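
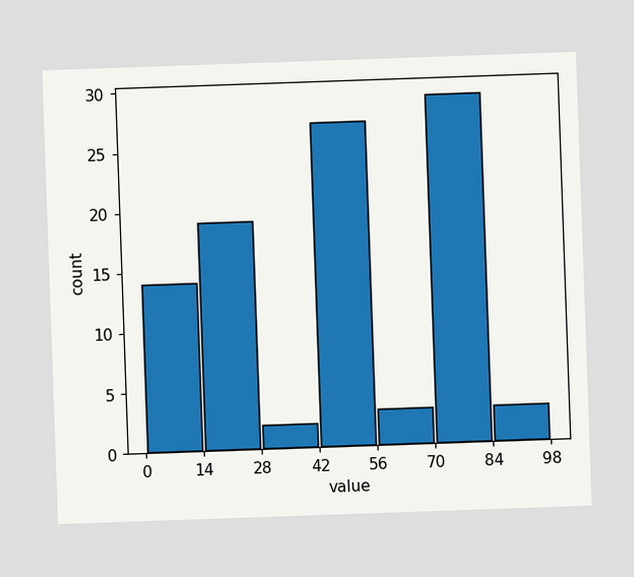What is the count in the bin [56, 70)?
The chart is tilted about 2° counter-clockwise. The [56, 70) bin has height 3.

3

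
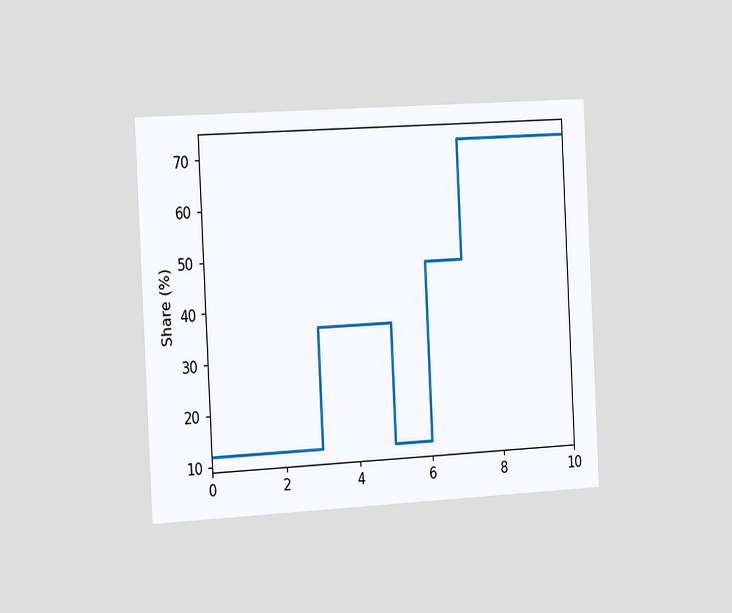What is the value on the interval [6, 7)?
The chart is tilted about 3° counter-clockwise and viewed slightly from the left. On [6, 7) the step sits at 48%.

48%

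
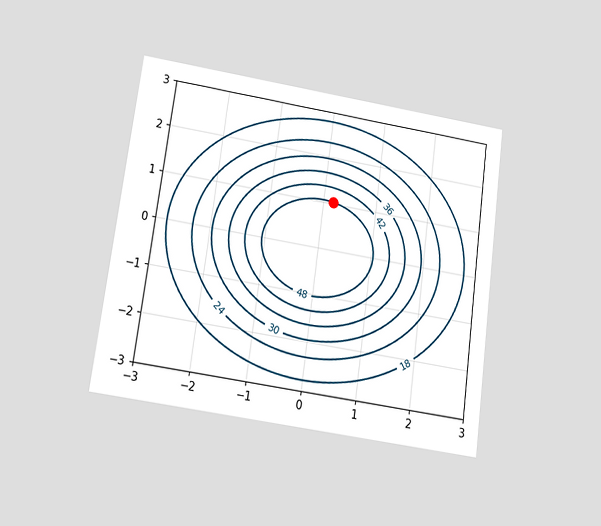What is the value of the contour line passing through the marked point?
The chart is tilted about 8° clockwise and viewed slightly from below. The marked point sits on the contour labelled 48.

48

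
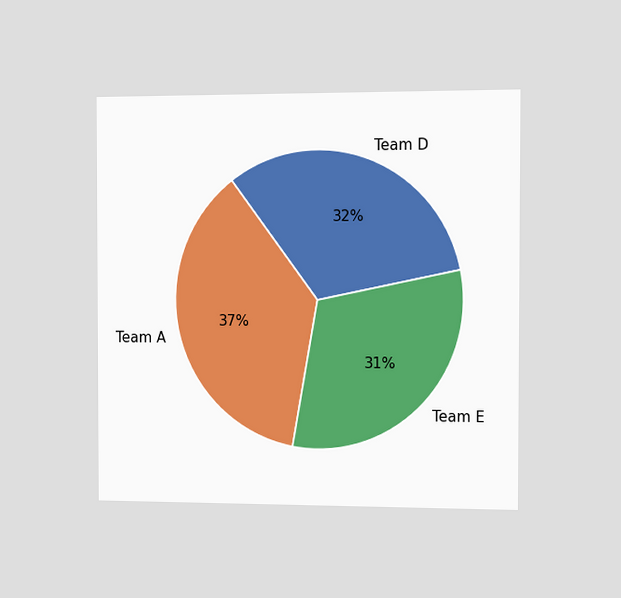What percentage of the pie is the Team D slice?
32%

The chart is viewed slightly from the right. The Team D slice takes up 32% of the pie.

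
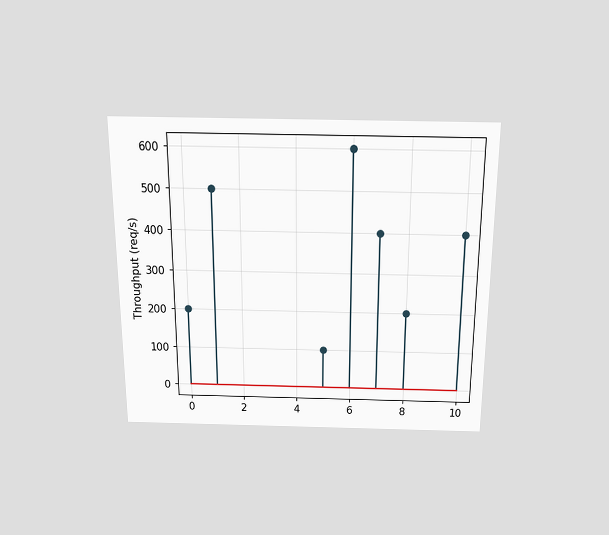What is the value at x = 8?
200req/s

The chart is viewed slightly from above. The stem at x=8 reaches 200req/s.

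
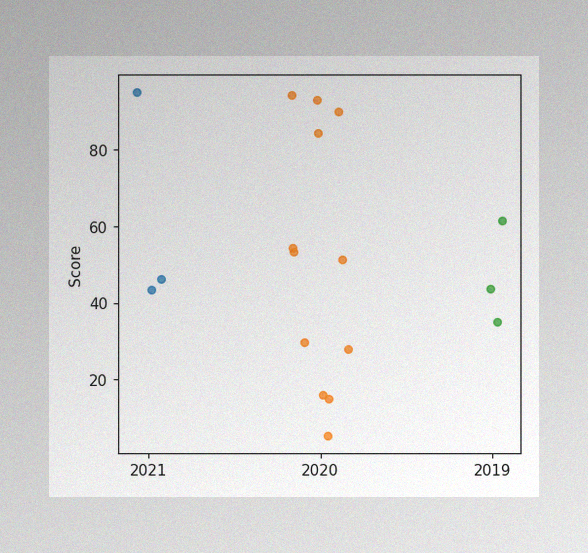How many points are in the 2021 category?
3

The image has some photo noise and uneven lighting. Counting the markers in the 2021 column gives 3.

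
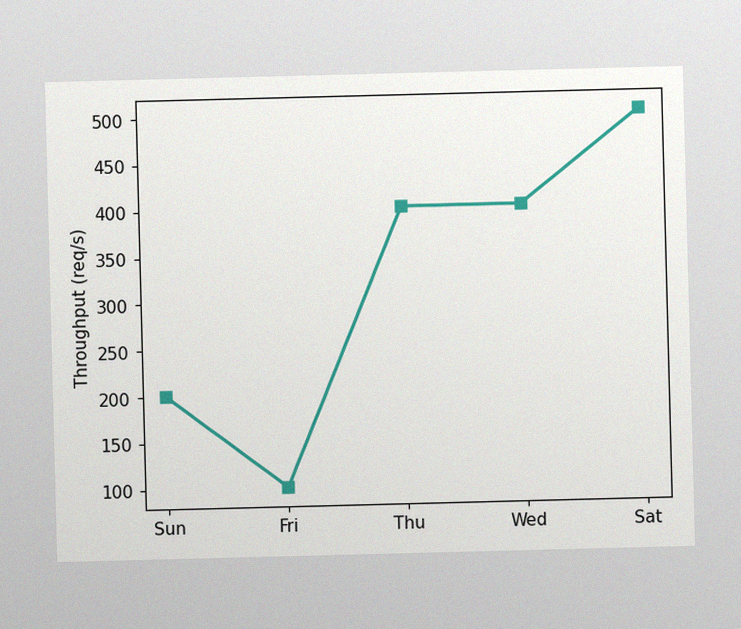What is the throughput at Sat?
500req/s

The image has some photo noise and uneven lighting. At Sat, the line is at 500req/s.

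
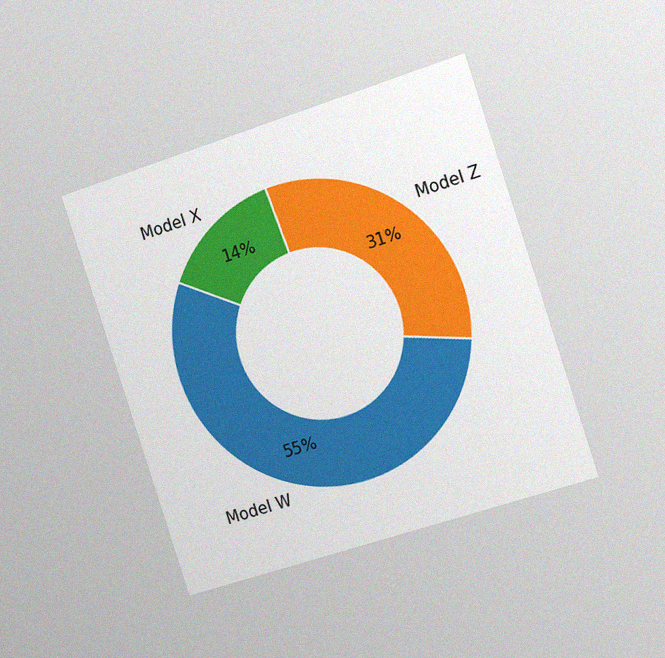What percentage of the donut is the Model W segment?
55%

The chart is tilted about 18° counter-clockwise and viewed slightly from the right, with some photo noise. The Model W segment takes up 55% of the ring.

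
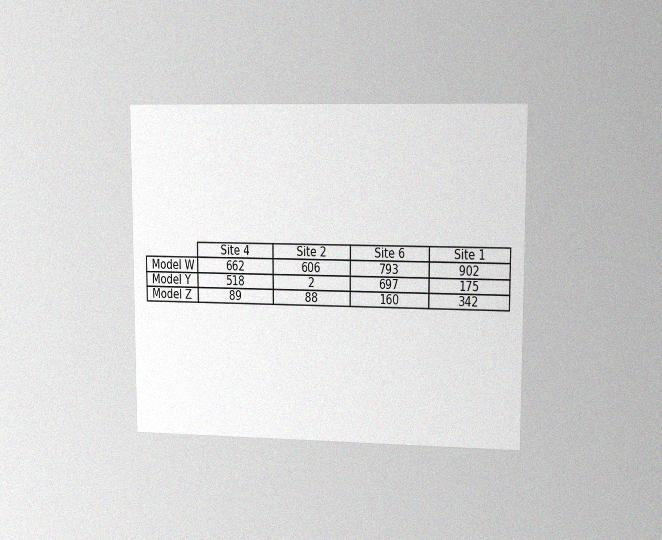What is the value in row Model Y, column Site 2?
The chart is viewed slightly from the right, with some photo noise. The (Model Y, Site 2) cell reads 2.

2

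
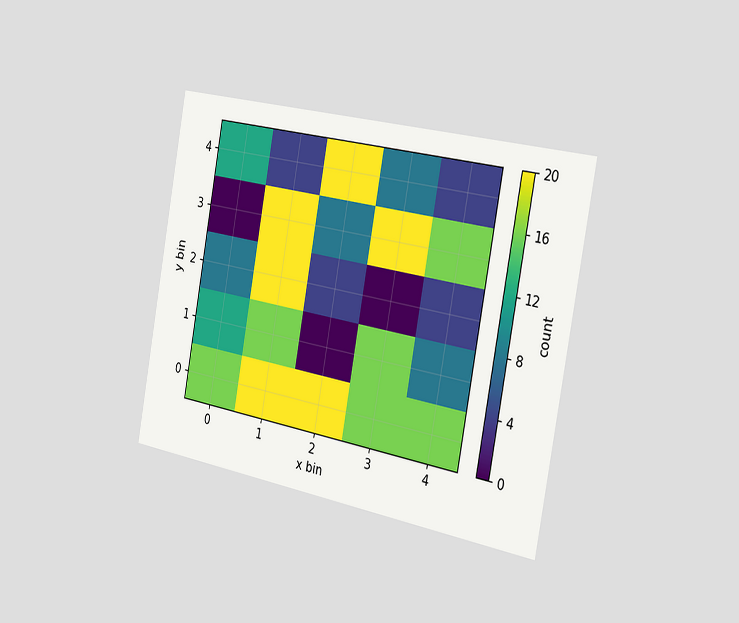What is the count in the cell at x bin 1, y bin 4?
4

The chart is tilted about 10° clockwise and viewed slightly from the right. Matching the cell (1, 4) against the colorbar gives 4.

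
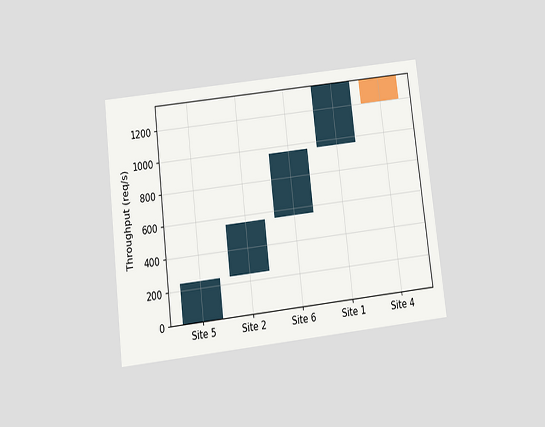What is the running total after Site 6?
960req/s

The chart is tilted about 7° counter-clockwise and viewed slightly from below. After Site 6 the running total reaches 960req/s.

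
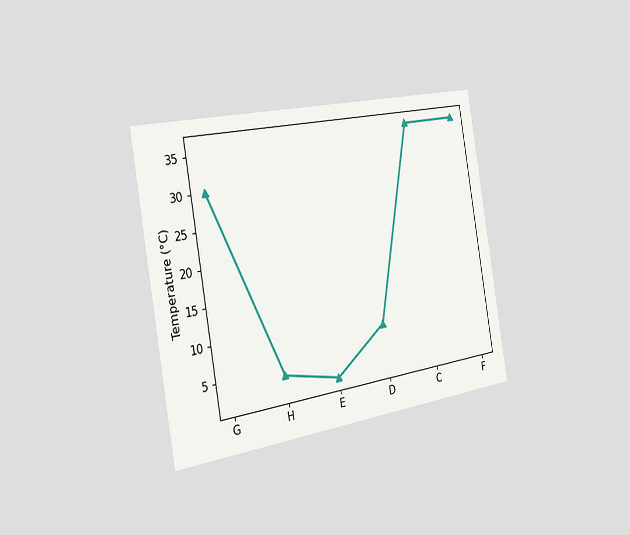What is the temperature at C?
36°C

The chart is tilted about 10° counter-clockwise and viewed slightly from the left. At C, the line is at 36°C.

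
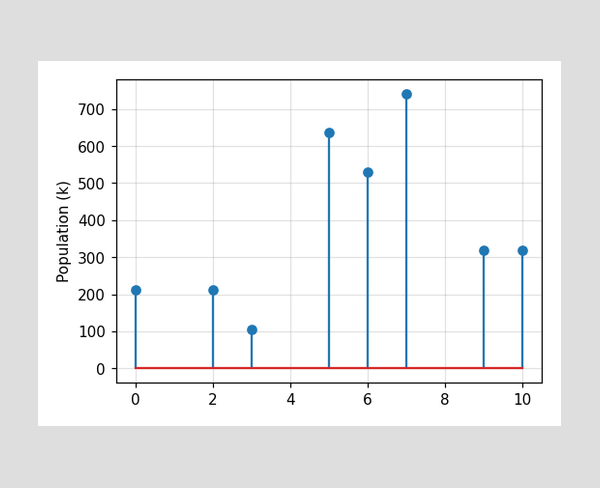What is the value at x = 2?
212k

The stem at x=2 reaches 212k.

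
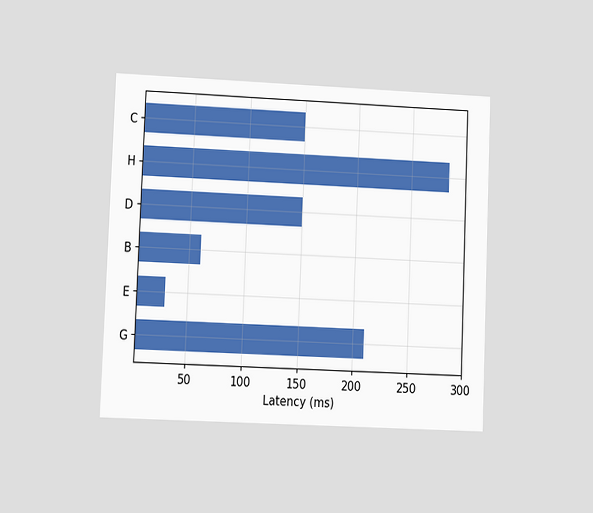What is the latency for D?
The chart is tilted about 2° clockwise and viewed at a slight angle. Reading along the chart's x-axis, the D bar reaches 150ms.

150ms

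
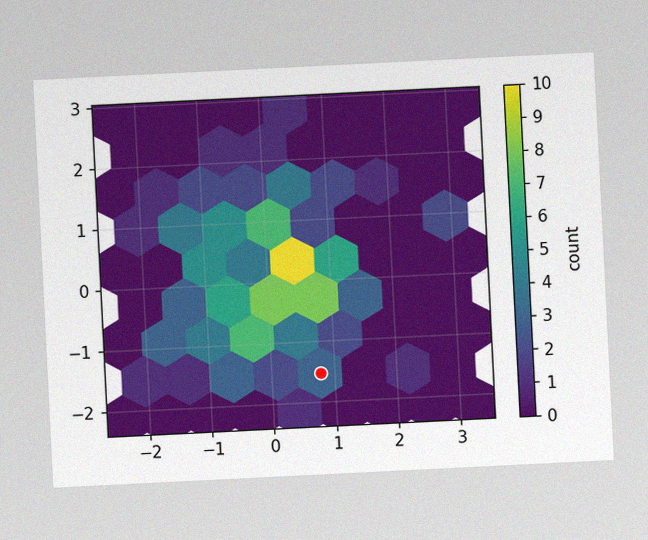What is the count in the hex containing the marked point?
The chart is tilted about 3° counter-clockwise, with some photo noise. The marked hex reads 3 on the colorbar.

3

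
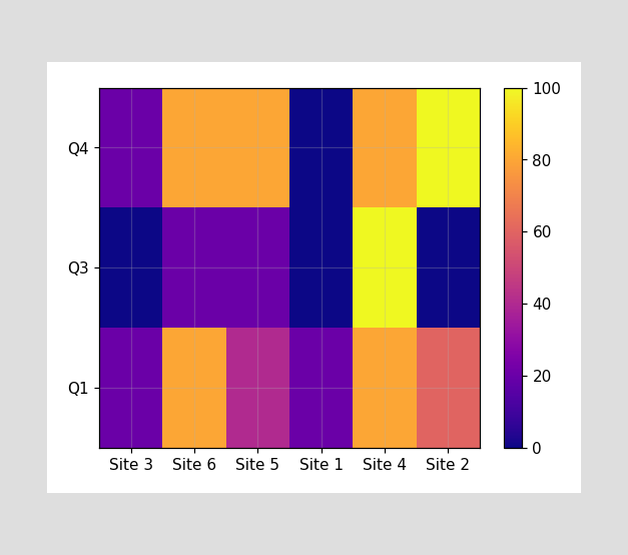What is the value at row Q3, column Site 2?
Matching cell (Q3, Site 2) against the colorbar gives 0.

0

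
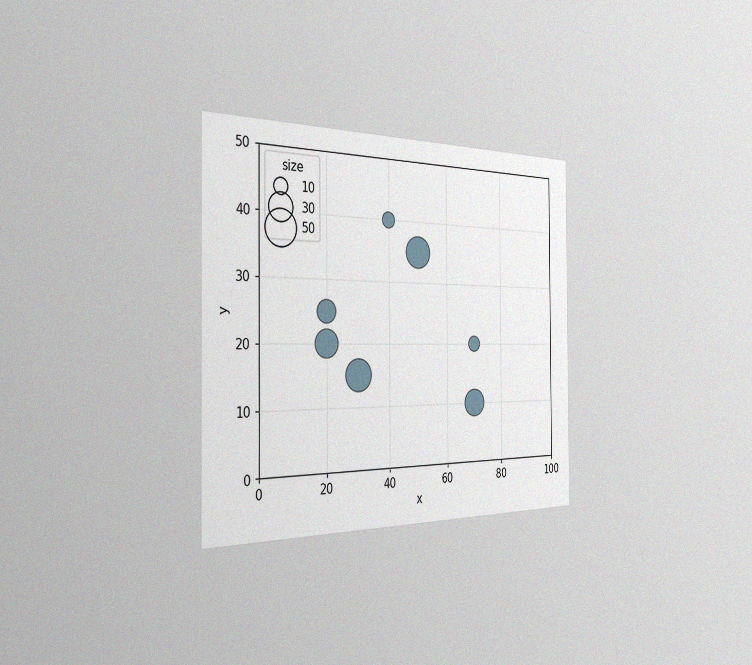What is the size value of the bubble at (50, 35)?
The chart is viewed slightly from the left, with some photo noise. Matching the bubble at (50, 35) against the size legend gives 40.

40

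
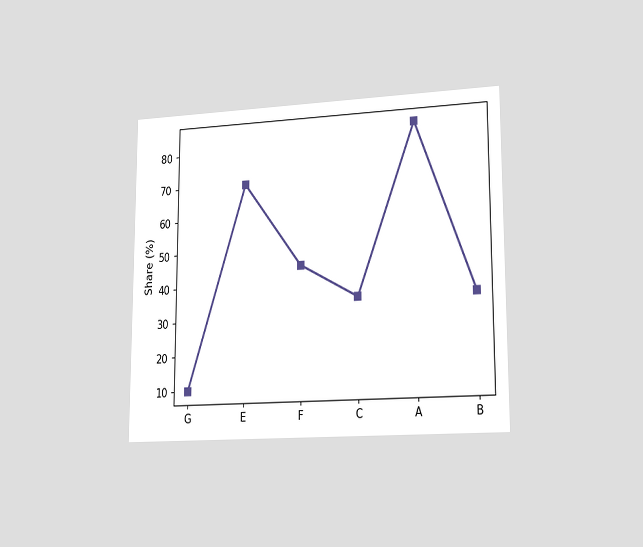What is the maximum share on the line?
85%

The chart is viewed slightly from the right. The highest point is at A, and reading across to the y-axis gives 85%.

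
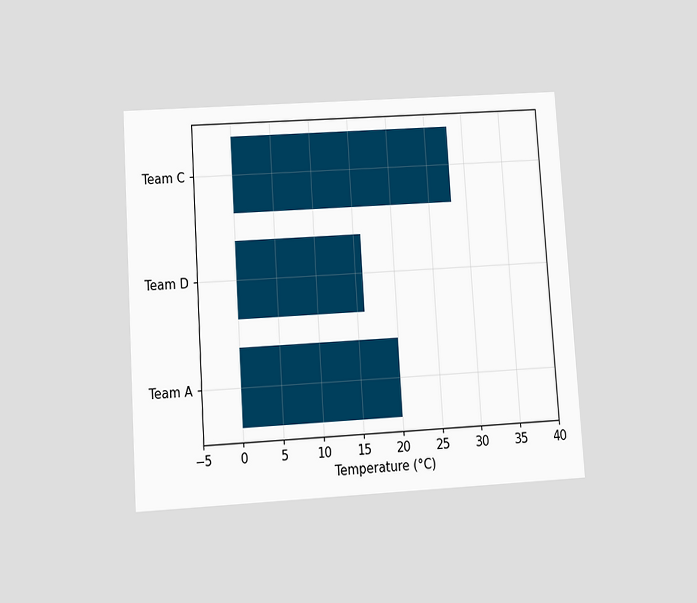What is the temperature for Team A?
The chart is tilted about 4° counter-clockwise and viewed slightly from below. Reading along the chart's x-axis, the Team A bar reaches 20°C.

20°C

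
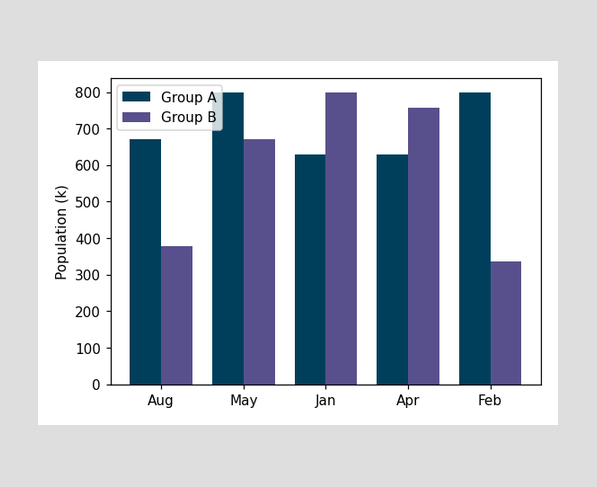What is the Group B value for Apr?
The Group B bar at Apr reaches 756k on the y-axis.

756k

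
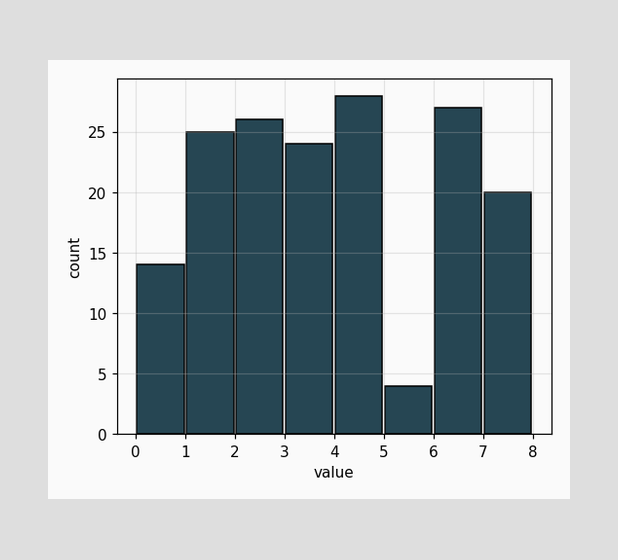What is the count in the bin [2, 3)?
The [2, 3) bin has height 26.

26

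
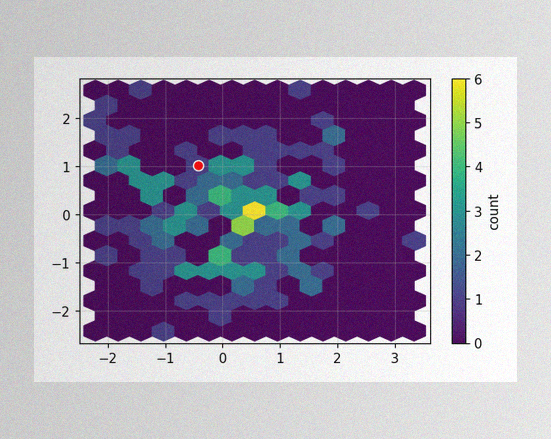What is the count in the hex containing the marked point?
The image has some photo noise and uneven lighting. The marked hex reads 1 on the colorbar.

1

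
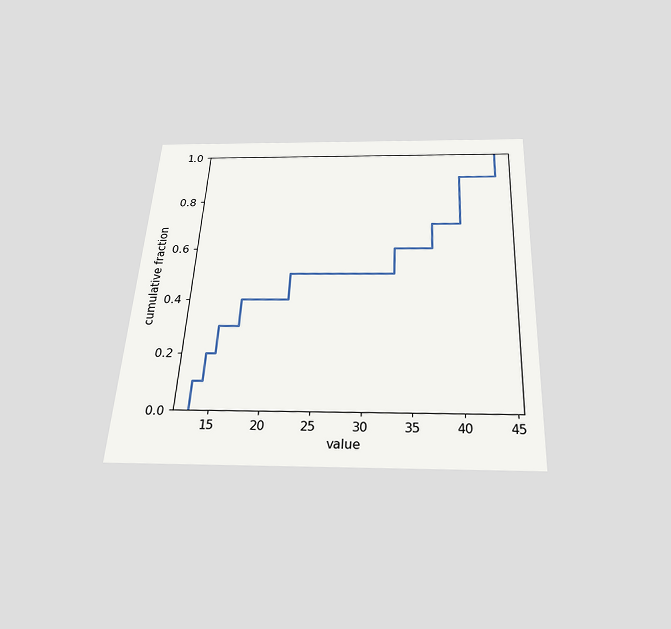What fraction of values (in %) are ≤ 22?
The chart is tilted about 3° clockwise and viewed slightly from below. At x=22 the ECDF step is at 50%.

50%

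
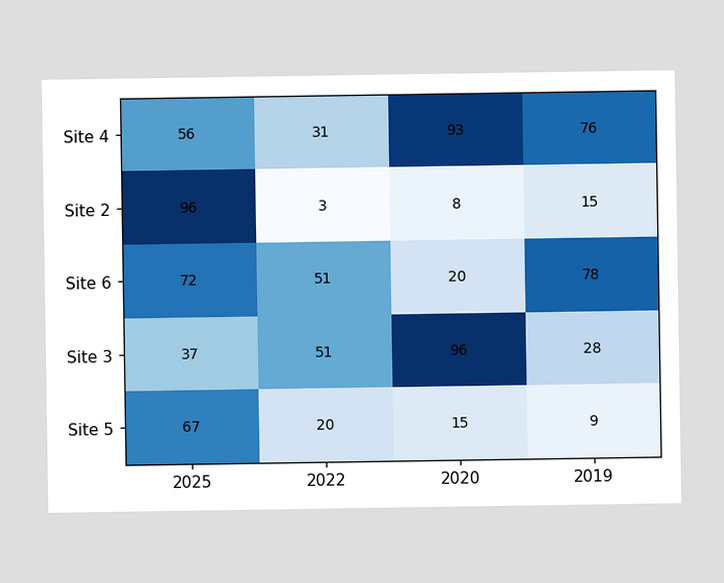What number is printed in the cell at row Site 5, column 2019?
9

The (Site 5, 2019) cell reads 9.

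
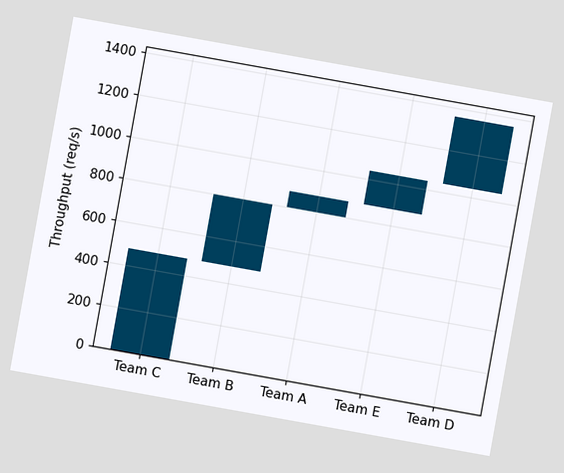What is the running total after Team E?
The chart is tilted about 10° clockwise. After Team E the running total reaches 1040req/s.

1040req/s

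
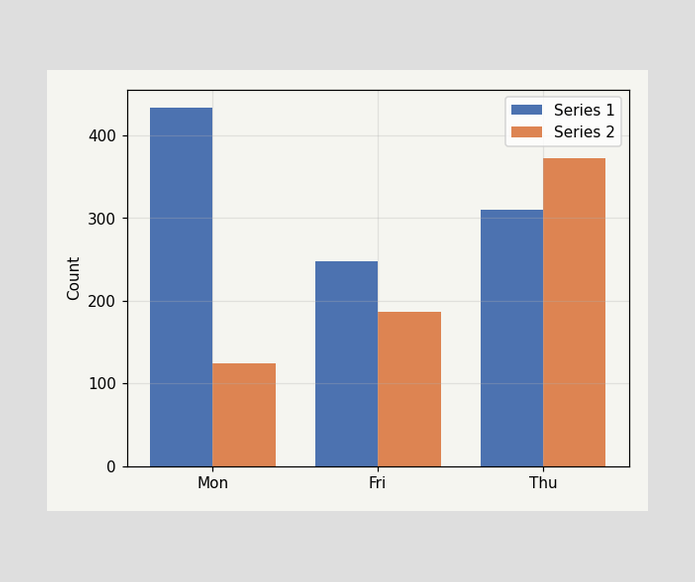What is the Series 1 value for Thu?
310

The Series 1 bar at Thu reaches 310 on the y-axis.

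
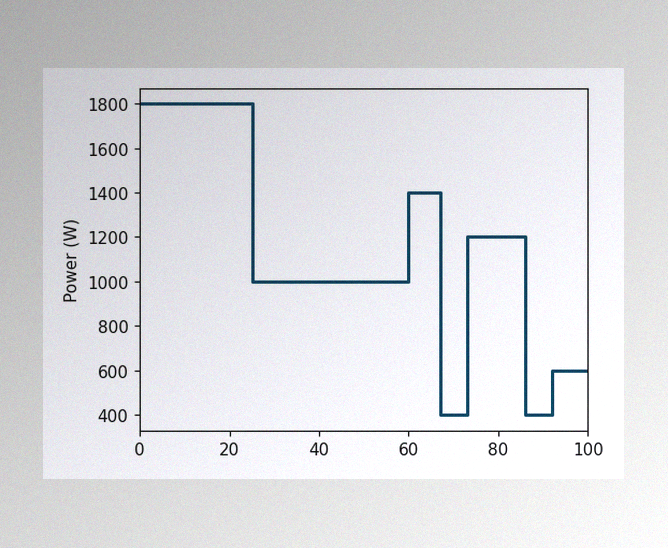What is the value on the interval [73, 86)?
1200W

The image has some photo noise and uneven lighting. On [73, 86) the step sits at 1200W.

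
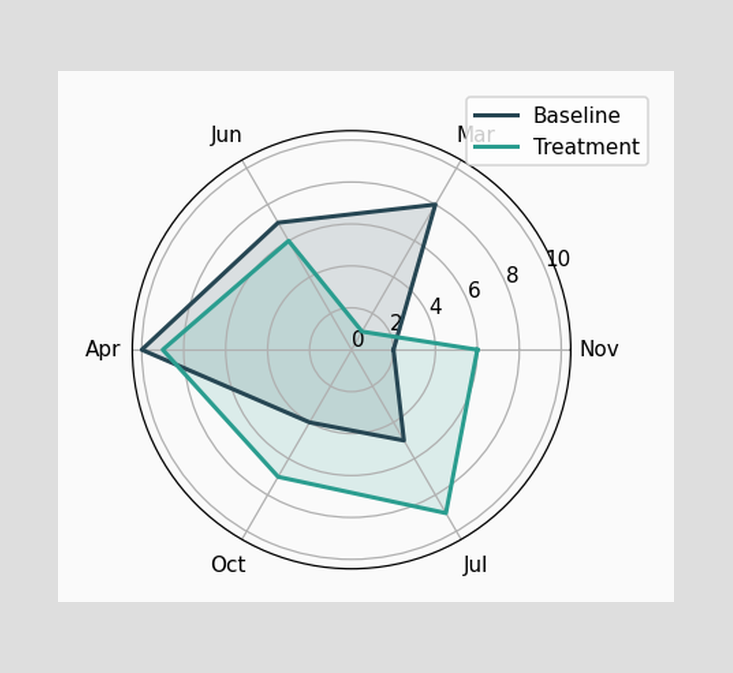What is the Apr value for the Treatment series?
On the Apr axis, Treatment reaches 9.

9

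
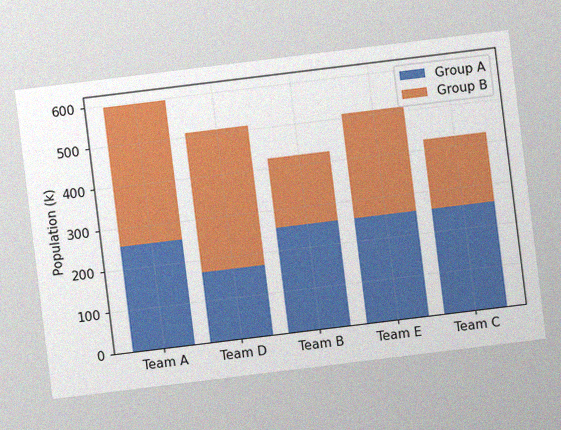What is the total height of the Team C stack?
The chart is tilted about 7° counter-clockwise, with some photo noise. The Team C stack's top reaches 425k on the y-axis.

425k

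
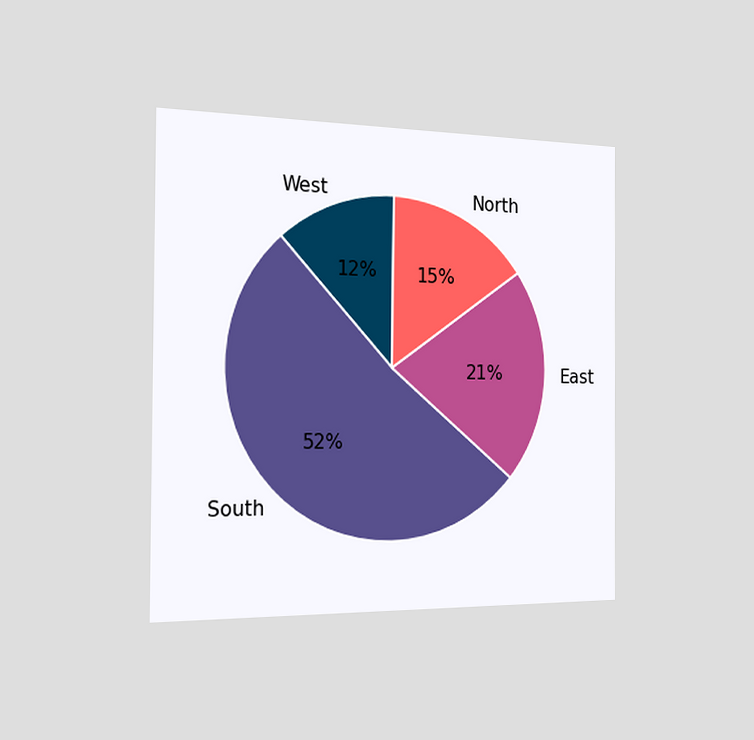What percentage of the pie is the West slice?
12%

The chart is viewed slightly from the left. The West slice takes up 12% of the pie.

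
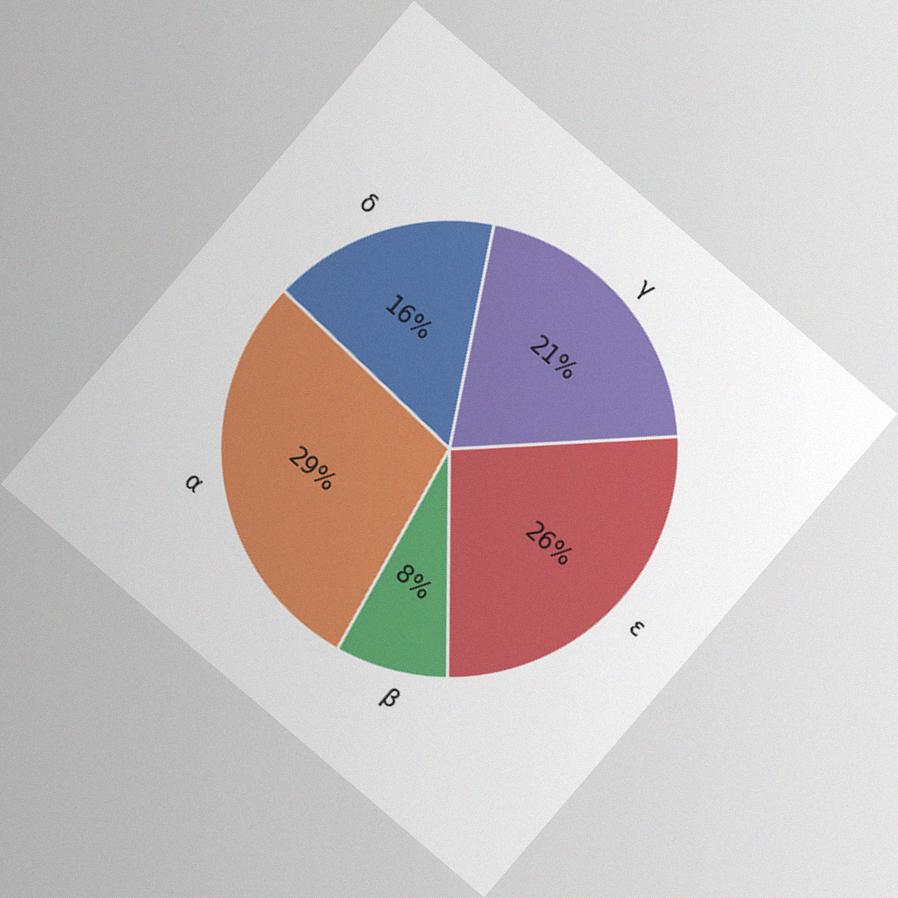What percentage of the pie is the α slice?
The chart is tilted about 41° clockwise, with some photo noise. The α slice takes up 29% of the pie.

29%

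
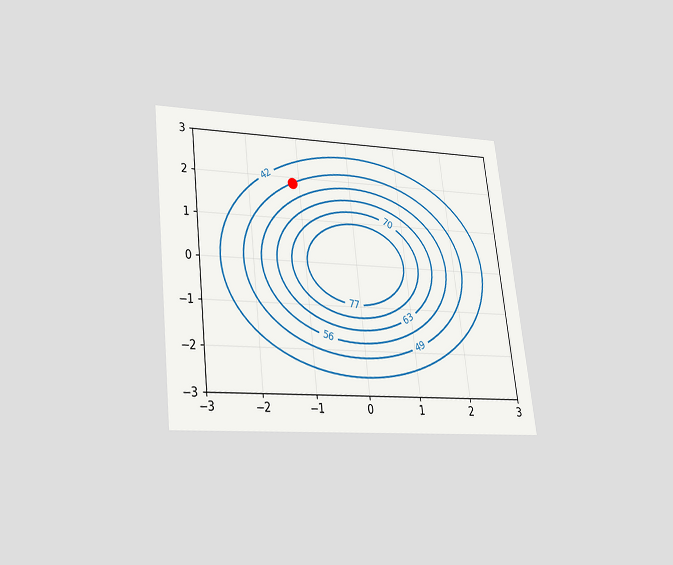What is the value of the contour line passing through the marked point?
49

The chart is tilted about 7° counter-clockwise and viewed slightly from below. The marked point sits on the contour labelled 49.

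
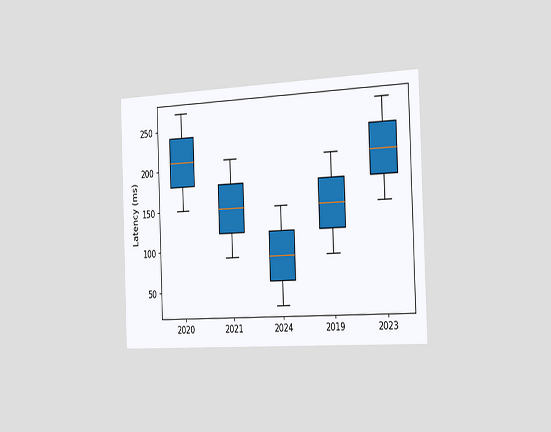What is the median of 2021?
150ms

The chart is tilted about 2° counter-clockwise and viewed slightly from the right. The median line in the 2021 box sits at 150ms.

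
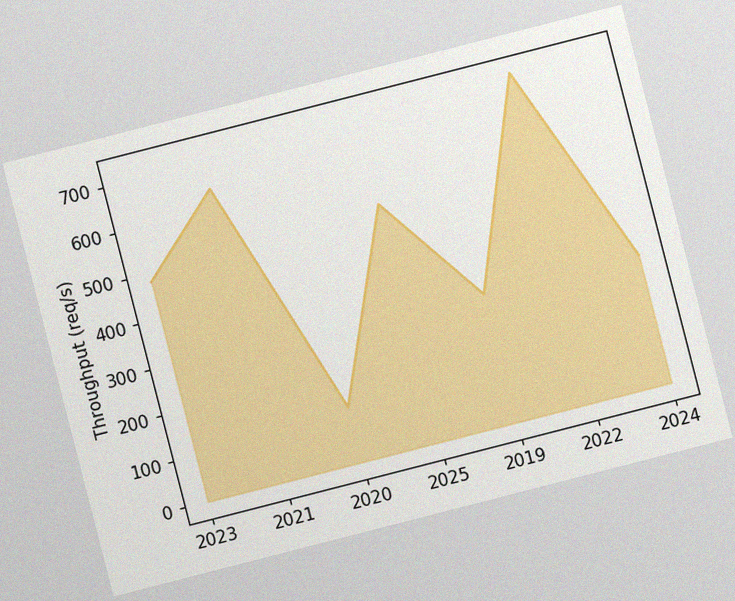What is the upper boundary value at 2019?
280req/s

The chart is tilted about 14° counter-clockwise, with some photo noise. At 2019 the upper boundary is at 280req/s.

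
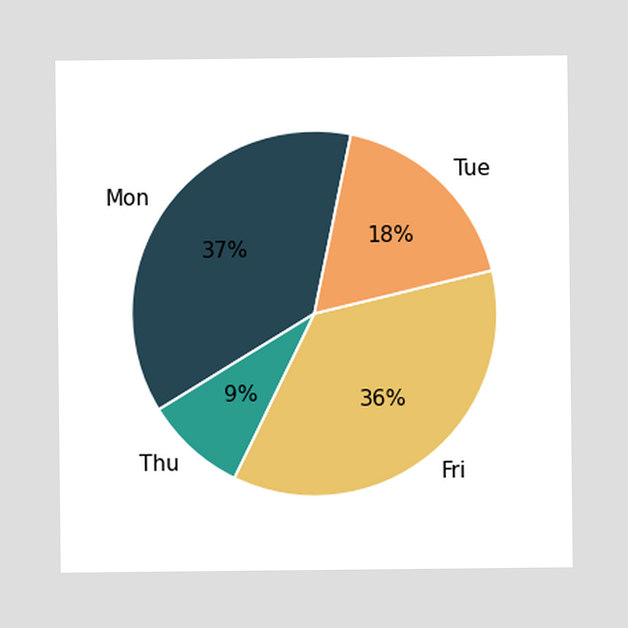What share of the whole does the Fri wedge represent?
36%

The Fri slice takes up 36% of the pie.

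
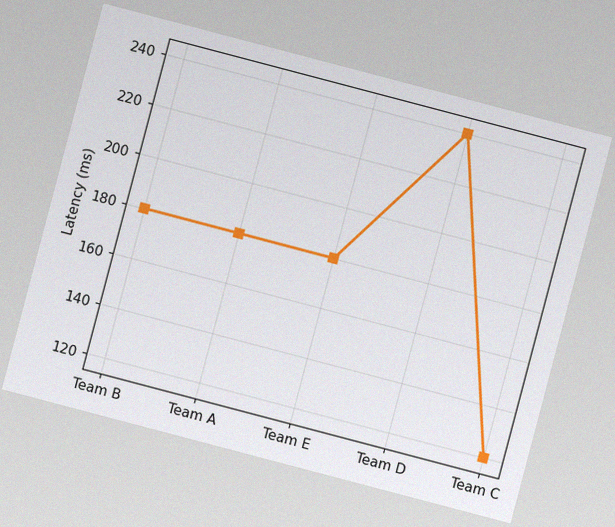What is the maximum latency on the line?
The chart is tilted about 15° clockwise, with some photo noise. The highest point is at Team D, and reading across to the y-axis gives 240ms.

240ms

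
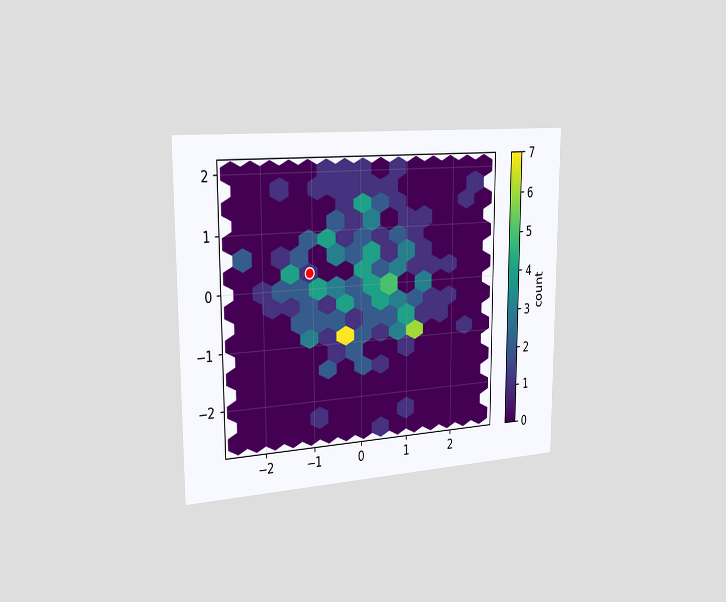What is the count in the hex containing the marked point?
The chart is viewed slightly from the left. The marked hex reads 1 on the colorbar.

1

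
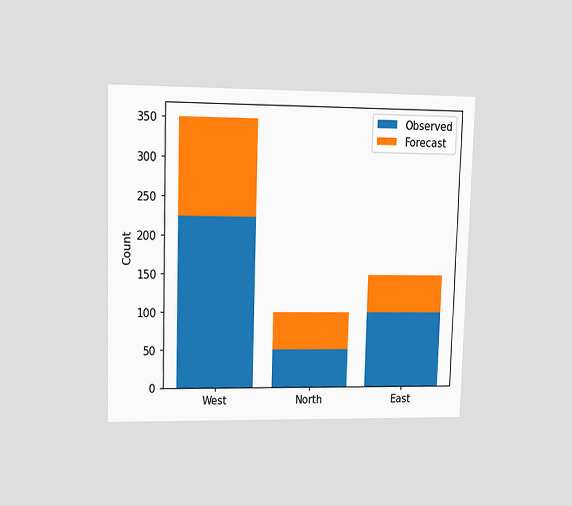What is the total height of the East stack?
The chart is viewed at a slight angle. The East stack's top reaches 150 on the y-axis.

150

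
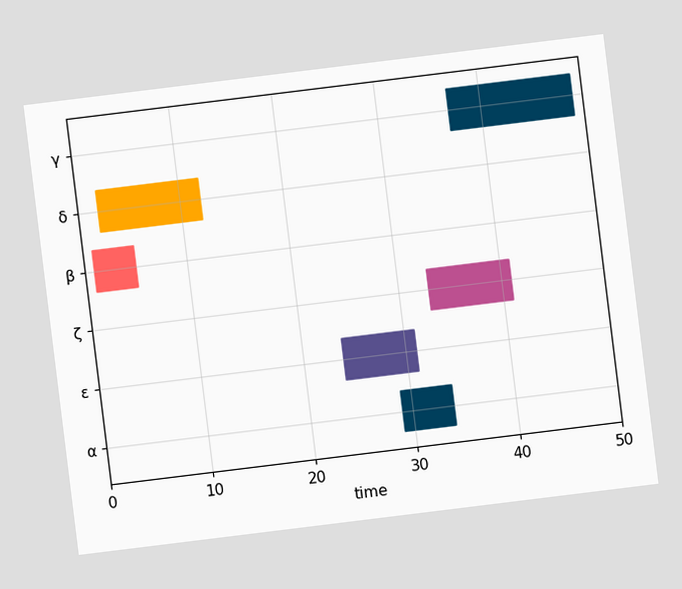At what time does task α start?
29

The chart is tilted about 7° counter-clockwise. The α bar begins at t=29.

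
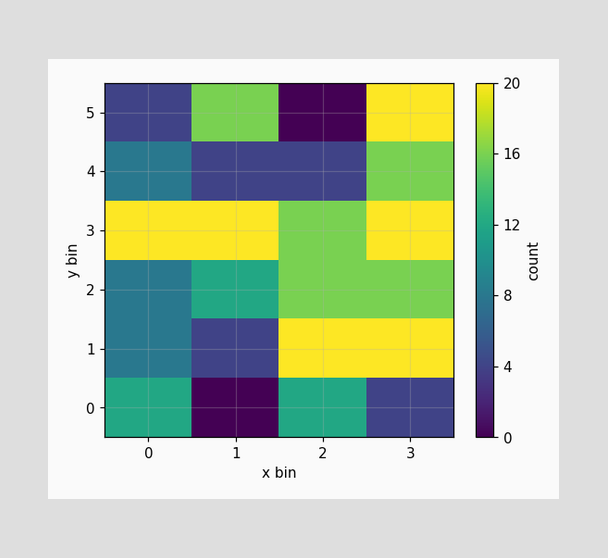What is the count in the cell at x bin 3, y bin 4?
16

Matching the cell (3, 4) against the colorbar gives 16.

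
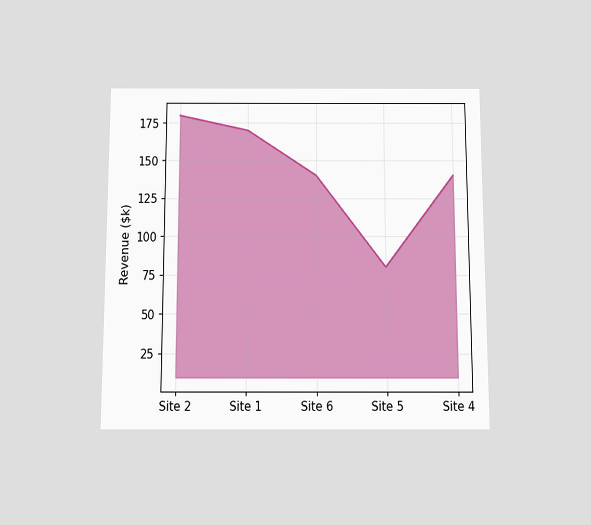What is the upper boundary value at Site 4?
$140k

The chart is viewed slightly from below. At Site 4 the upper boundary is at $140k.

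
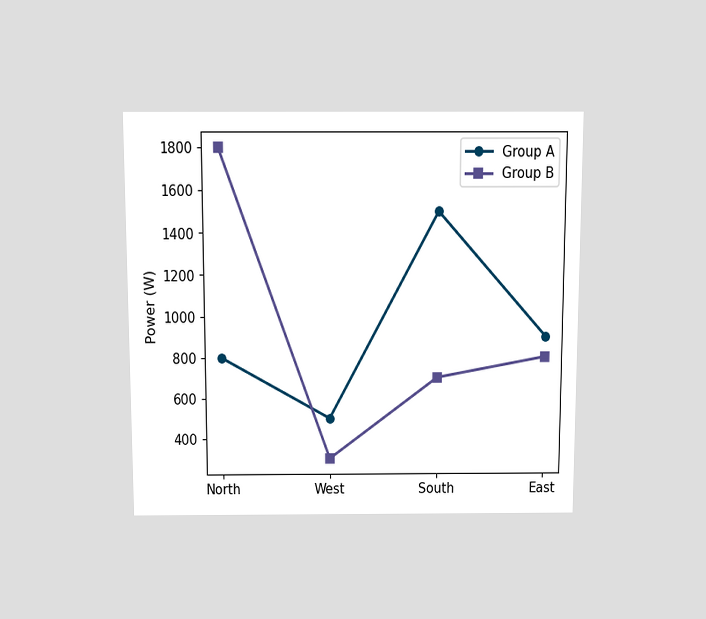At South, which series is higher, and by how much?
The chart is viewed slightly from above. At South, Group A sits above the other line by 800W.

Group A, by 800W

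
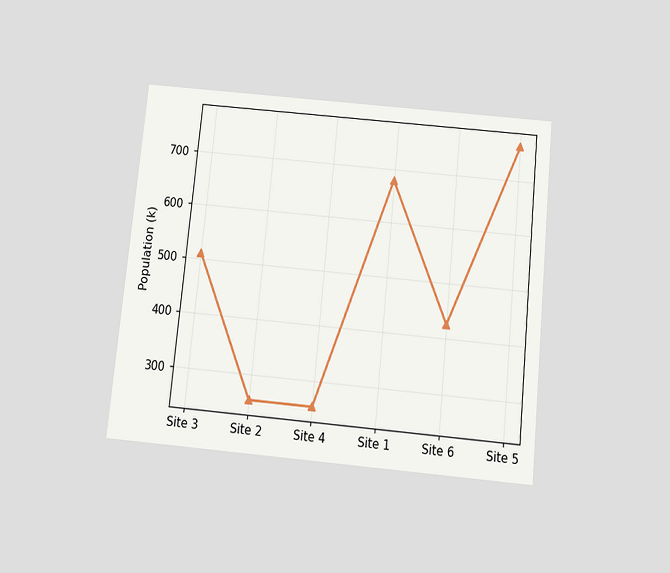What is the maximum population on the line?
The chart is tilted about 6° clockwise and viewed slightly from below. The highest point is at Site 5, and reading across to the y-axis gives 765k.

765k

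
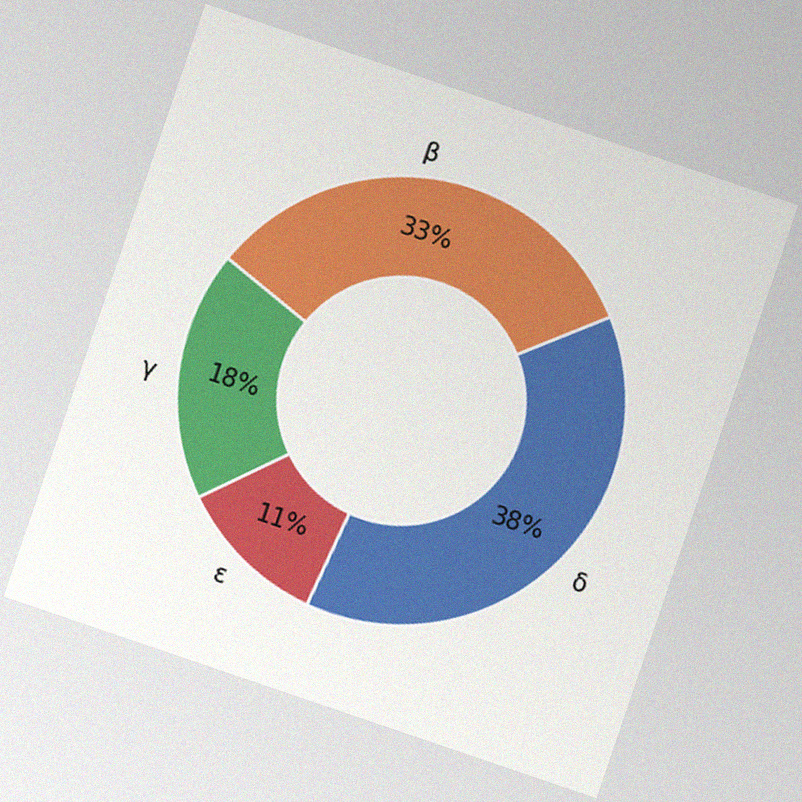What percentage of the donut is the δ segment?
38%

The chart is tilted about 19° clockwise, with some photo noise. The δ segment takes up 38% of the ring.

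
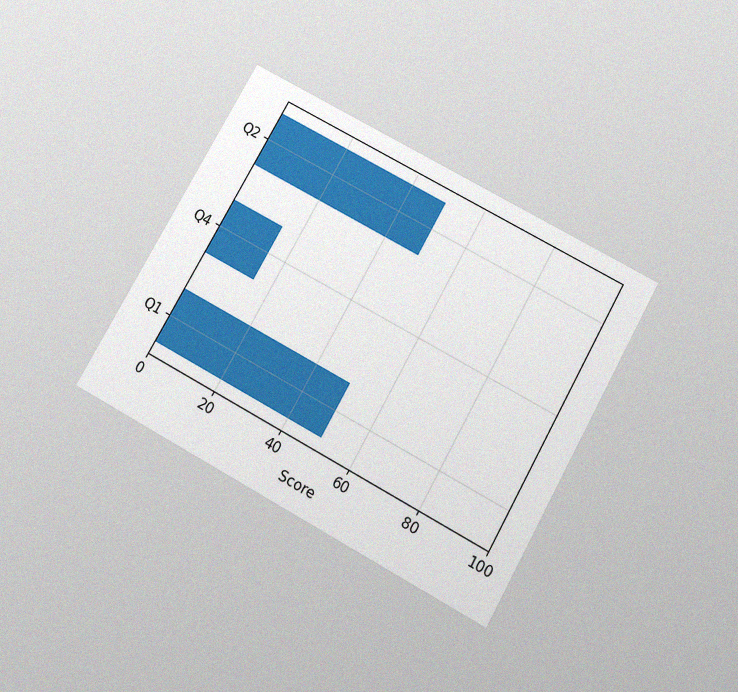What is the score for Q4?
The chart is tilted about 29° clockwise and viewed slightly from below, with some photo noise. Reading along the chart's x-axis, the Q4 bar reaches 15.

15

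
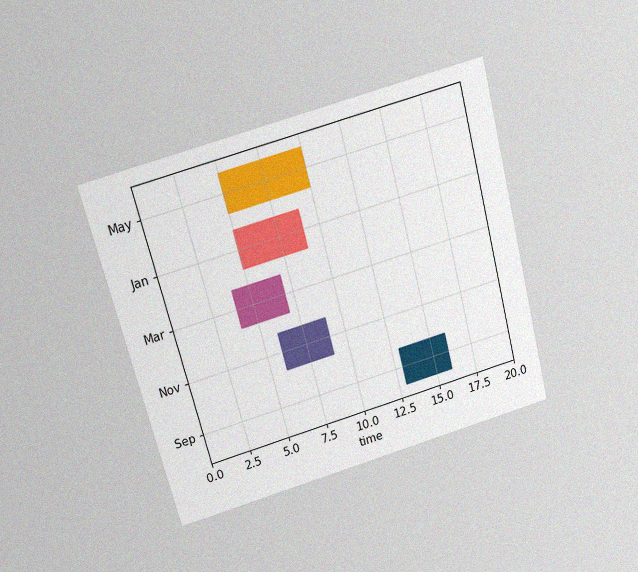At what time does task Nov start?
6

The chart is tilted about 15° counter-clockwise and viewed slightly from above, with some photo noise. The Nov bar begins at t=6.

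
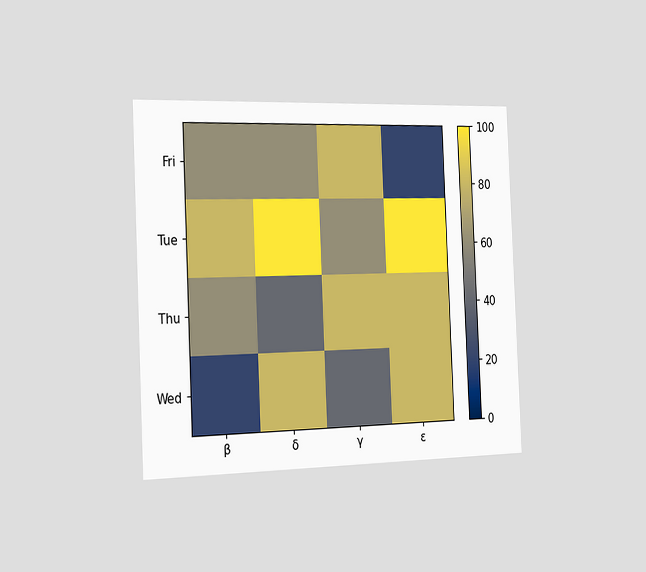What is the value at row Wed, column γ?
The chart is tilted about 2° counter-clockwise and viewed slightly from the left. Matching cell (Wed, γ) against the colorbar gives 40.

40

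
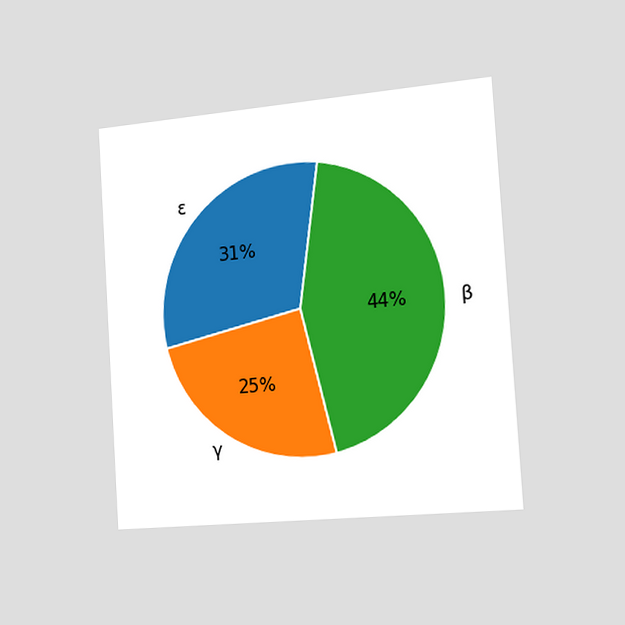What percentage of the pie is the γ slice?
25%

The chart is tilted about 4° counter-clockwise and viewed slightly from the right. The γ slice takes up 25% of the pie.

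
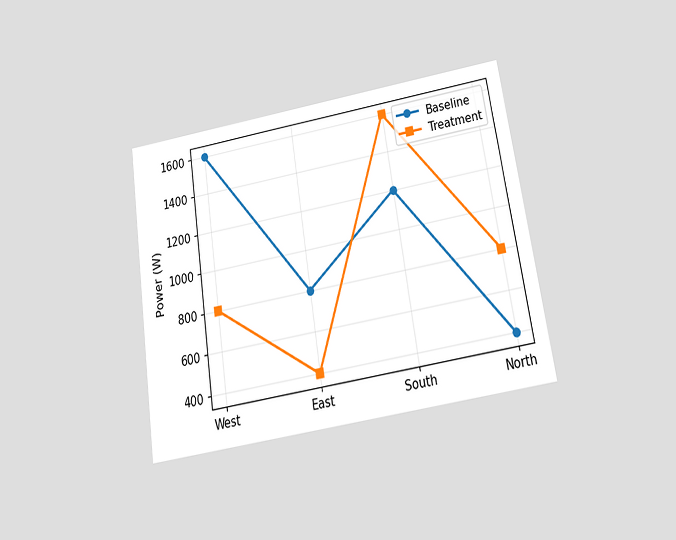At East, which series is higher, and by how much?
The chart is tilted about 9° counter-clockwise and viewed slightly from below. At East, Baseline sits above the other line by 400W.

Baseline, by 400W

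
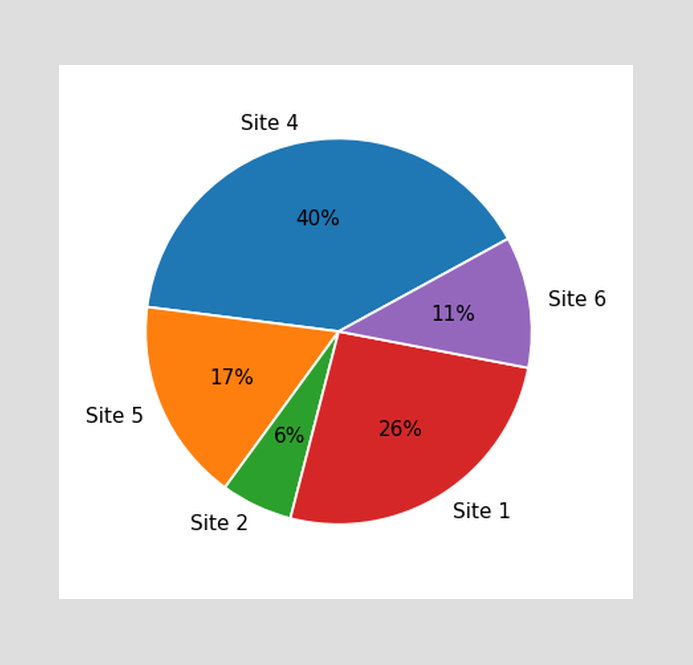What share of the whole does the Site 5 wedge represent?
17%

The Site 5 slice takes up 17% of the pie.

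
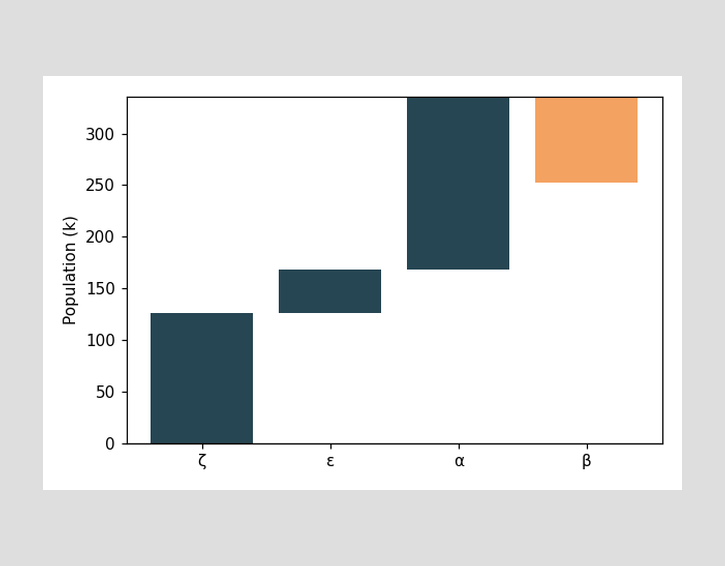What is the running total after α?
336k

After α the running total reaches 336k.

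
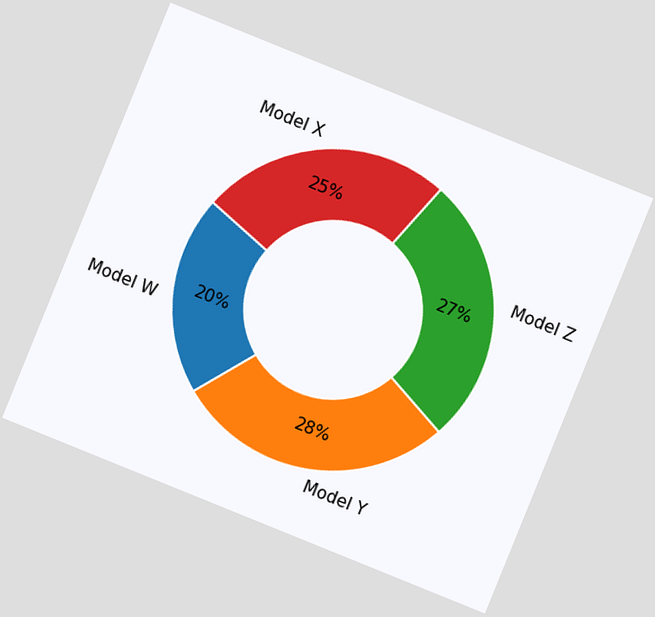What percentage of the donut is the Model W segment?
20%

The chart is tilted about 22° clockwise. The Model W segment takes up 20% of the ring.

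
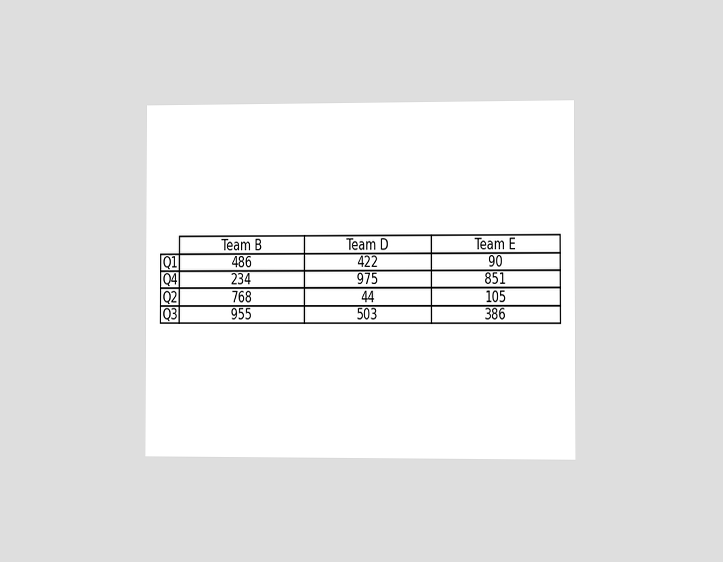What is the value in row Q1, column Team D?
422

The chart is viewed slightly from the right. The (Q1, Team D) cell reads 422.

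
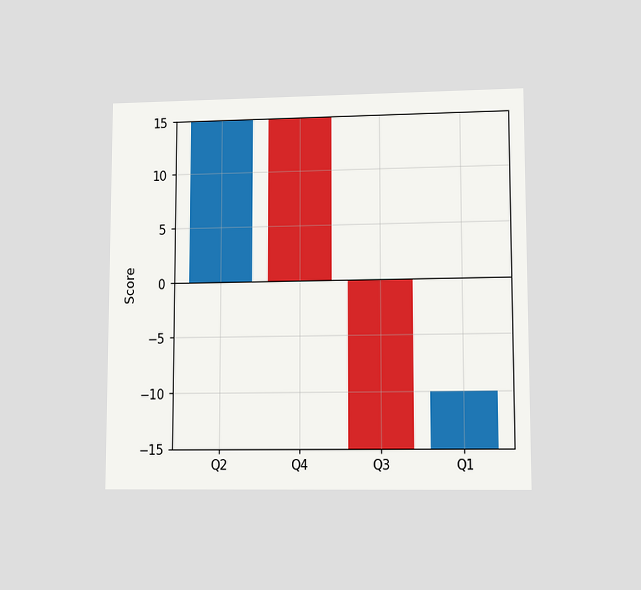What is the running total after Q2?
15

The chart is viewed at a slight angle. After Q2 the running total reaches 15.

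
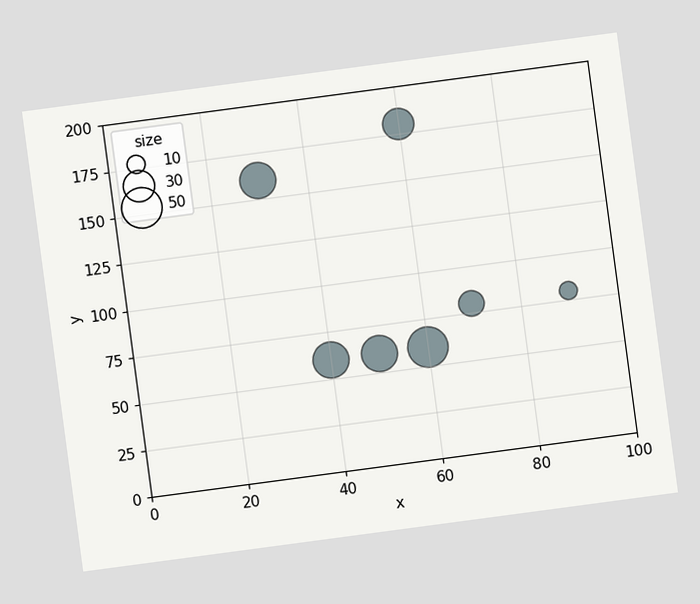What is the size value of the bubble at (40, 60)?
40

The chart is tilted about 8° counter-clockwise. Matching the bubble at (40, 60) against the size legend gives 40.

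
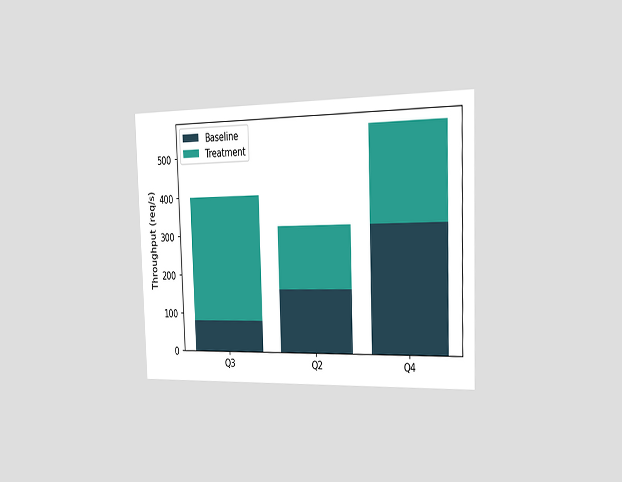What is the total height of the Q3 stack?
The chart is viewed slightly from the right. The Q3 stack's top reaches 400req/s on the y-axis.

400req/s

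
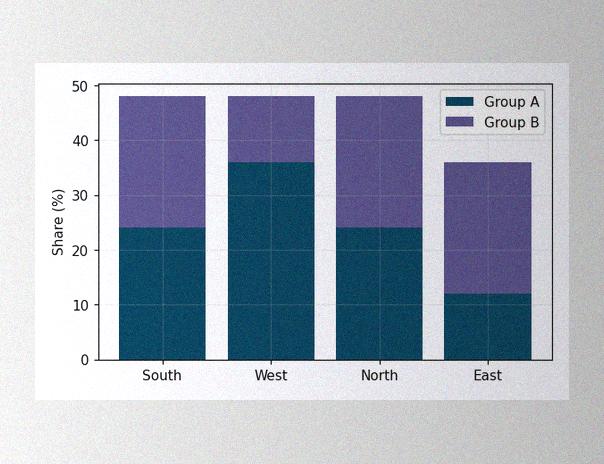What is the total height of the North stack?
48%

The image has some photo noise and uneven lighting. The North stack's top reaches 48% on the y-axis.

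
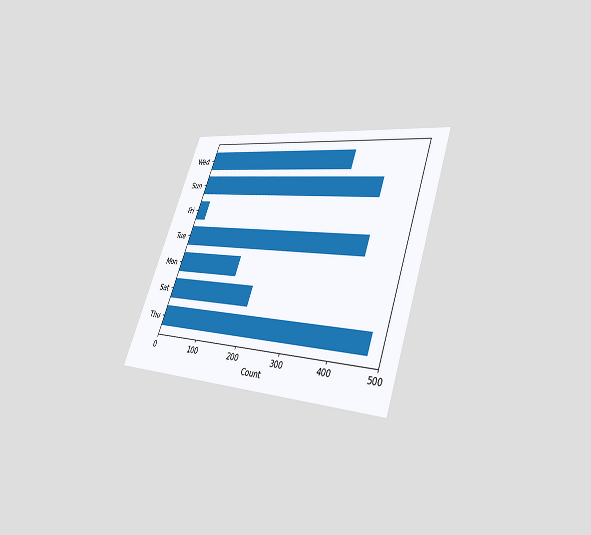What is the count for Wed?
350

The chart is tilted about 20° clockwise and viewed at a slight angle. Reading along the chart's x-axis, the Wed bar reaches 350.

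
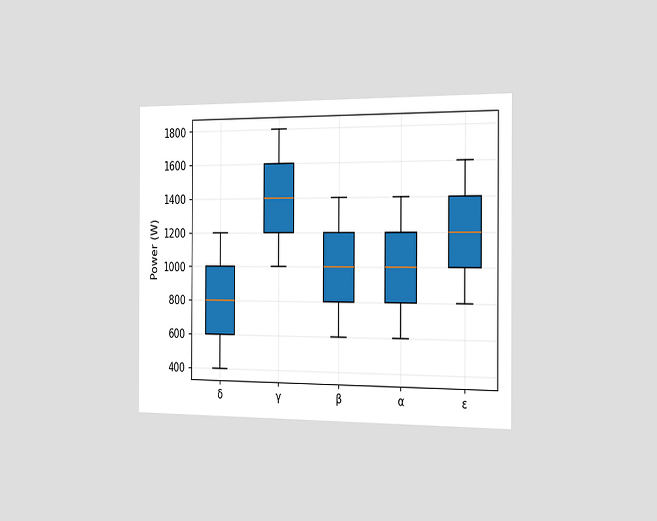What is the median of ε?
The chart is viewed slightly from the right. The median line in the ε box sits at 1200W.

1200W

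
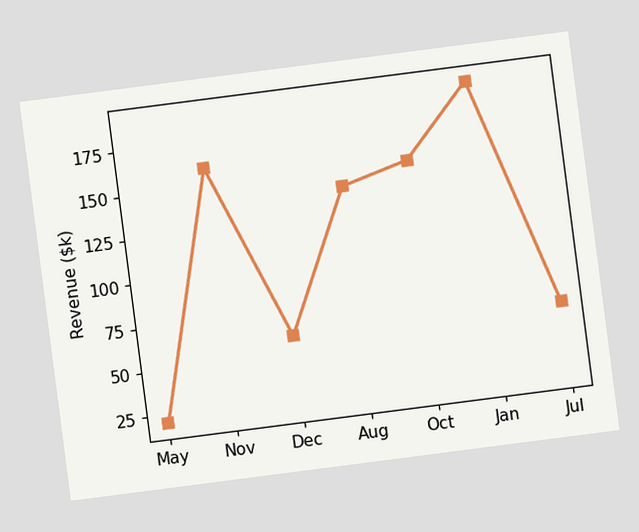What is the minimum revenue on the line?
The chart is tilted about 7° counter-clockwise. The lowest point is at May, and reading across to the y-axis gives $20k.

$20k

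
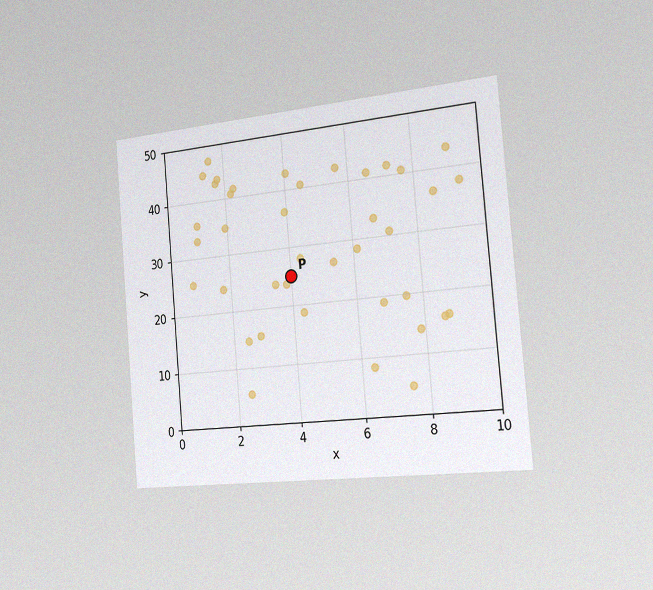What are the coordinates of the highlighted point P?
The chart is tilted about 5° counter-clockwise and viewed slightly from the right, with some photo noise. Following the gridlines from P to each axis, P sits at (4, 25).

(4, 25)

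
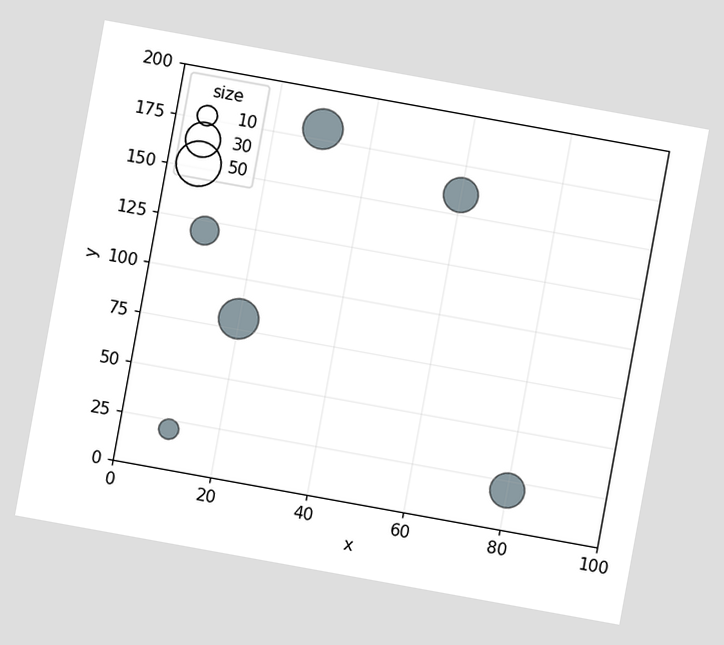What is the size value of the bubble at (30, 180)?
40

The chart is tilted about 10° clockwise. Matching the bubble at (30, 180) against the size legend gives 40.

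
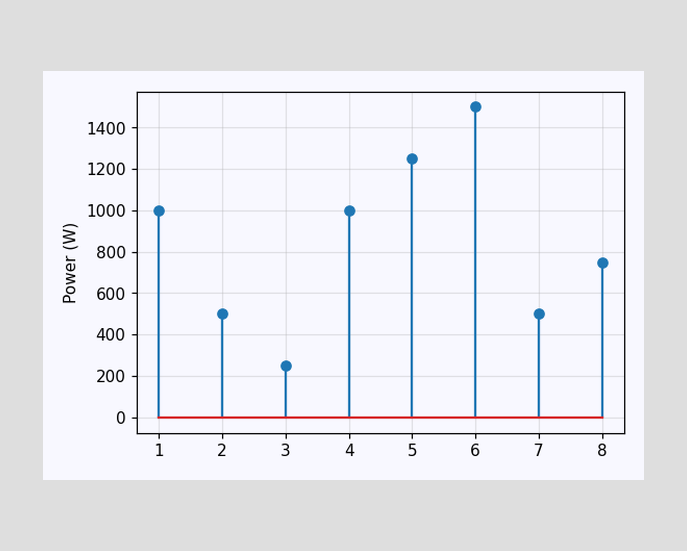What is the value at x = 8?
750W

The stem at x=8 reaches 750W.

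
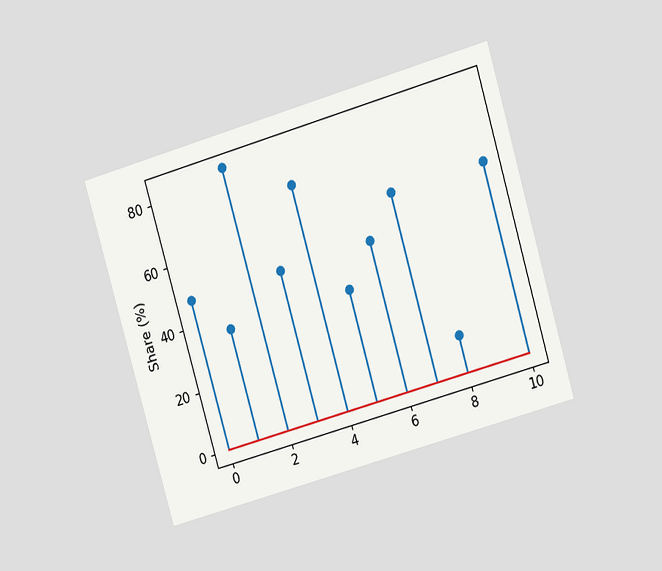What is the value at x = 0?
The chart is tilted about 16° counter-clockwise and viewed at a slight angle. The stem at x=0 reaches 48%.

48%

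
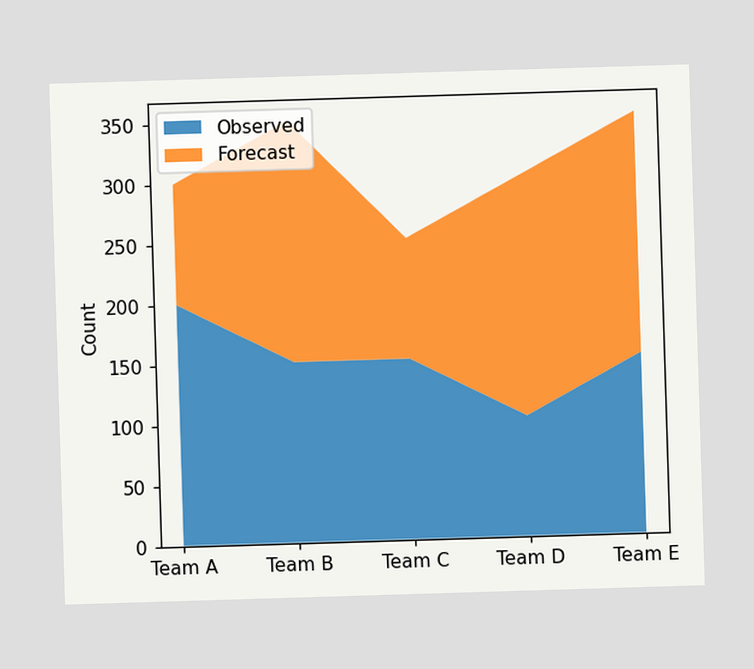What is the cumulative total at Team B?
350

The stacked total at Team B reaches 350.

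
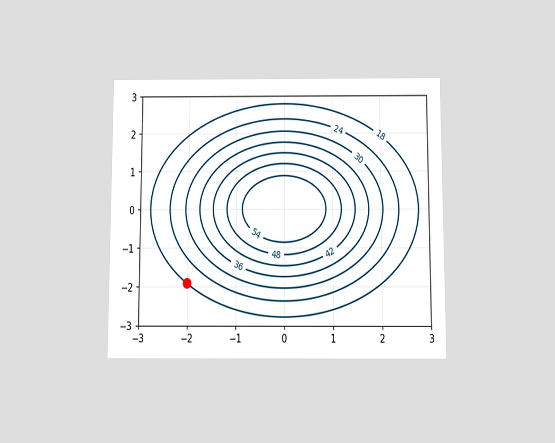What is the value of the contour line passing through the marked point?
The chart is viewed slightly from below. The marked point sits on the contour labelled 18.

18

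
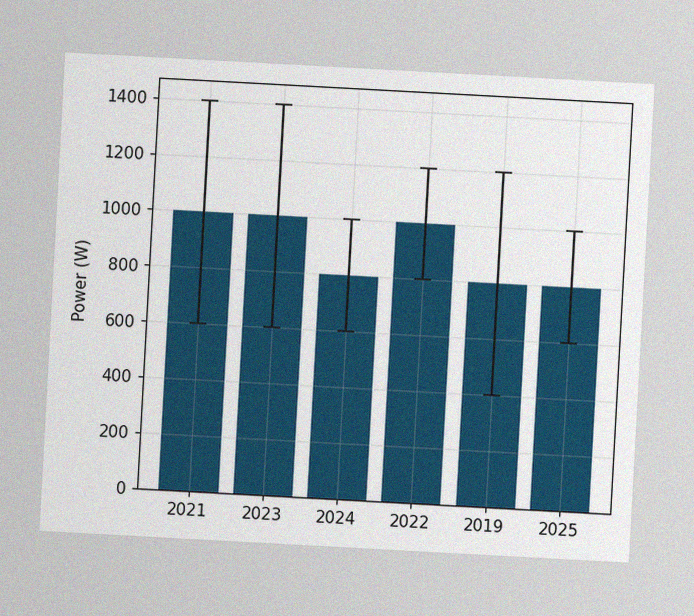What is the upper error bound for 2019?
The chart is tilted about 3° clockwise, with some photo noise. The 2019 bar's upper whisker reaches 1200W.

1200W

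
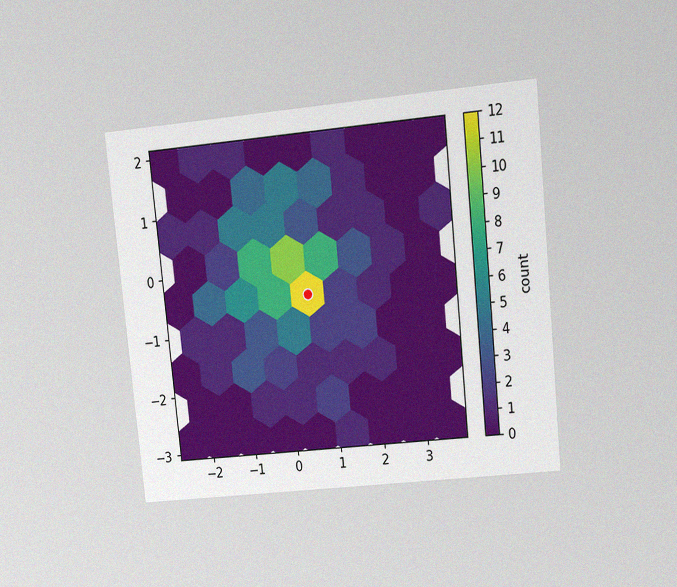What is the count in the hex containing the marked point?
The chart is tilted about 6° counter-clockwise and viewed at a slight angle, with some photo noise. The marked hex reads 12 on the colorbar.

12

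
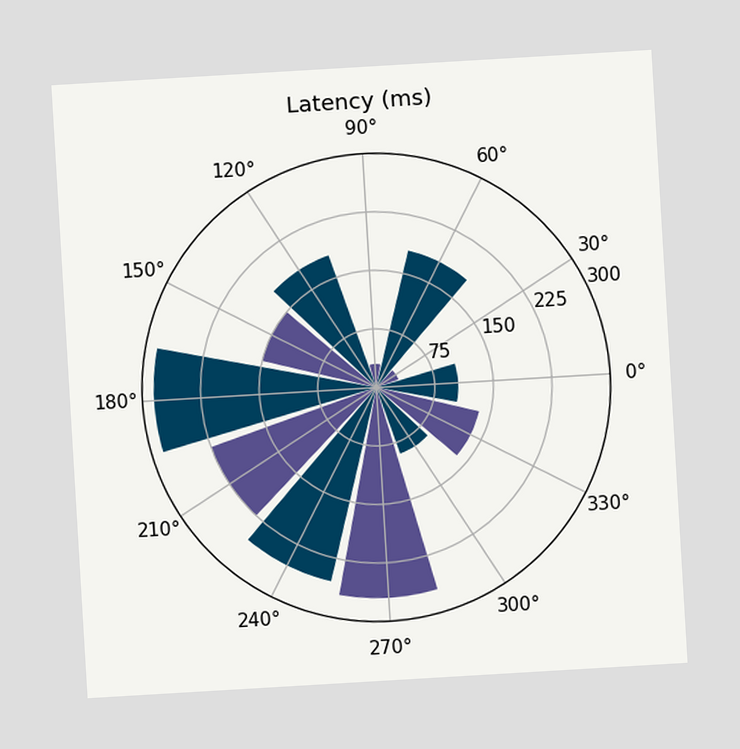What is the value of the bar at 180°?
285ms

The chart is tilted about 3° counter-clockwise. The bar at 180° reaches 285ms on the radial axis.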